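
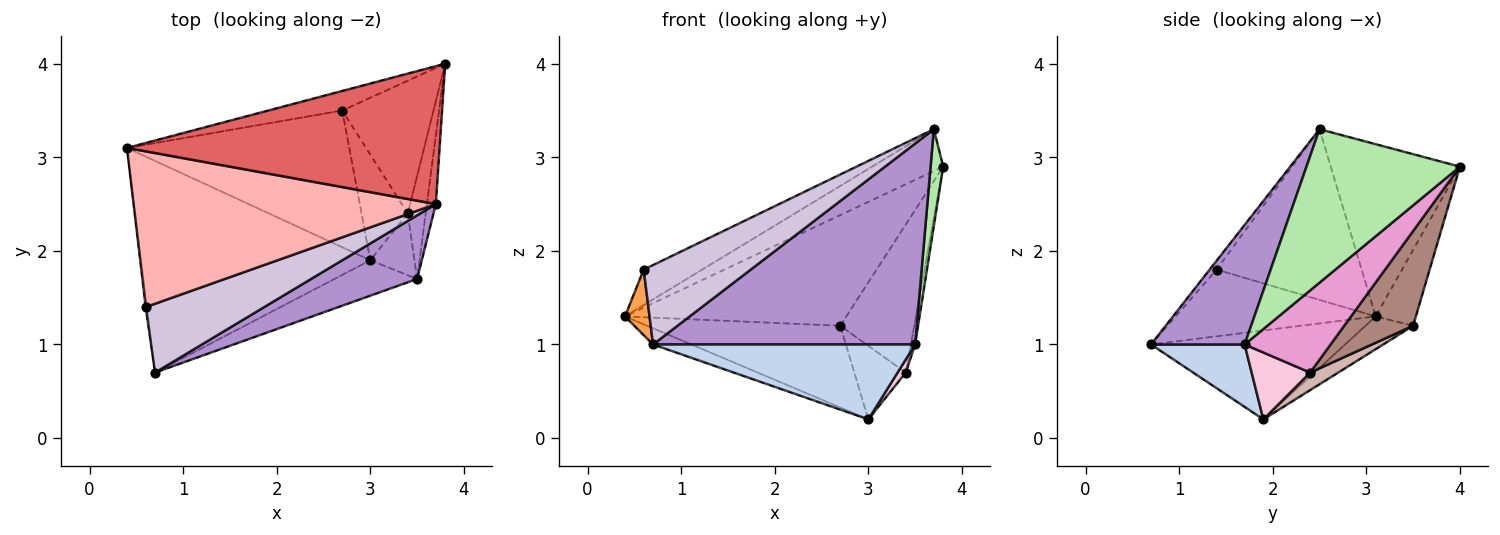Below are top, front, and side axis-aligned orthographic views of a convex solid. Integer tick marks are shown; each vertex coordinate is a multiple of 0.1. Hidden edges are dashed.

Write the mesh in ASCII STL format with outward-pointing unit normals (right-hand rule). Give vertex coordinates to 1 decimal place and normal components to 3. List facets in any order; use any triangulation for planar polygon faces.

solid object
 facet normal -0.361 0.071 -0.930
  outer loop
   vertex 3.0 1.9 0.2
   vertex 0.7 0.7 1.0
   vertex 0.4 3.1 1.3
  endloop
 endfacet
 facet normal 0.307 -0.860 -0.407
  outer loop
   vertex 3.5 1.7 1.0
   vertex 0.7 0.7 1.0
   vertex 3.0 1.9 0.2
  endloop
 endfacet
 facet normal -0.992 -0.122 -0.017
  outer loop
   vertex 0.6 1.4 1.8
   vertex 0.4 3.1 1.3
   vertex 0.7 0.7 1.0
  endloop
 endfacet
 facet normal -0.176 0.969 -0.171
  outer loop
   vertex 2.7 3.5 1.2
   vertex 0.4 3.1 1.3
   vertex 3.8 4.0 2.9
  endloop
 endfacet
 facet normal -0.126 0.509 -0.852
  outer loop
   vertex 2.7 3.5 1.2
   vertex 3.0 1.9 0.2
   vertex 0.4 3.1 1.3
  endloop
 endfacet
 facet normal 0.995 -0.082 -0.058
  outer loop
   vertex 3.7 2.5 3.3
   vertex 3.5 1.7 1.0
   vertex 3.8 4.0 2.9
  endloop
 endfacet
 facet normal -0.466 0.257 0.847
  outer loop
   vertex 3.7 2.5 3.3
   vertex 3.8 4.0 2.9
   vertex 0.4 3.1 1.3
  endloop
 endfacet
 facet normal -0.482 0.194 0.854
  outer loop
   vertex 3.7 2.5 3.3
   vertex 0.4 3.1 1.3
   vertex 0.6 1.4 1.8
  endloop
 endfacet
 facet normal 0.322 -0.902 0.286
  outer loop
   vertex 3.7 2.5 3.3
   vertex 0.7 0.7 1.0
   vertex 3.5 1.7 1.0
  endloop
 endfacet
 facet normal -0.049 -0.755 0.654
  outer loop
   vertex 3.7 2.5 3.3
   vertex 0.6 1.4 1.8
   vertex 0.7 0.7 1.0
  endloop
 endfacet
 facet normal 0.570 0.612 -0.549
  outer loop
   vertex 3.4 2.4 0.7
   vertex 2.7 3.5 1.2
   vertex 3.8 4.0 2.9
  endloop
 endfacet
 facet normal 0.298 0.545 -0.784
  outer loop
   vertex 3.4 2.4 0.7
   vertex 3.0 1.9 0.2
   vertex 2.7 3.5 1.2
  endloop
 endfacet
 facet normal 0.976 0.048 -0.213
  outer loop
   vertex 3.4 2.4 0.7
   vertex 3.8 4.0 2.9
   vertex 3.5 1.7 1.0
  endloop
 endfacet
 facet normal 0.829 -0.116 -0.547
  outer loop
   vertex 3.4 2.4 0.7
   vertex 3.5 1.7 1.0
   vertex 3.0 1.9 0.2
  endloop
 endfacet
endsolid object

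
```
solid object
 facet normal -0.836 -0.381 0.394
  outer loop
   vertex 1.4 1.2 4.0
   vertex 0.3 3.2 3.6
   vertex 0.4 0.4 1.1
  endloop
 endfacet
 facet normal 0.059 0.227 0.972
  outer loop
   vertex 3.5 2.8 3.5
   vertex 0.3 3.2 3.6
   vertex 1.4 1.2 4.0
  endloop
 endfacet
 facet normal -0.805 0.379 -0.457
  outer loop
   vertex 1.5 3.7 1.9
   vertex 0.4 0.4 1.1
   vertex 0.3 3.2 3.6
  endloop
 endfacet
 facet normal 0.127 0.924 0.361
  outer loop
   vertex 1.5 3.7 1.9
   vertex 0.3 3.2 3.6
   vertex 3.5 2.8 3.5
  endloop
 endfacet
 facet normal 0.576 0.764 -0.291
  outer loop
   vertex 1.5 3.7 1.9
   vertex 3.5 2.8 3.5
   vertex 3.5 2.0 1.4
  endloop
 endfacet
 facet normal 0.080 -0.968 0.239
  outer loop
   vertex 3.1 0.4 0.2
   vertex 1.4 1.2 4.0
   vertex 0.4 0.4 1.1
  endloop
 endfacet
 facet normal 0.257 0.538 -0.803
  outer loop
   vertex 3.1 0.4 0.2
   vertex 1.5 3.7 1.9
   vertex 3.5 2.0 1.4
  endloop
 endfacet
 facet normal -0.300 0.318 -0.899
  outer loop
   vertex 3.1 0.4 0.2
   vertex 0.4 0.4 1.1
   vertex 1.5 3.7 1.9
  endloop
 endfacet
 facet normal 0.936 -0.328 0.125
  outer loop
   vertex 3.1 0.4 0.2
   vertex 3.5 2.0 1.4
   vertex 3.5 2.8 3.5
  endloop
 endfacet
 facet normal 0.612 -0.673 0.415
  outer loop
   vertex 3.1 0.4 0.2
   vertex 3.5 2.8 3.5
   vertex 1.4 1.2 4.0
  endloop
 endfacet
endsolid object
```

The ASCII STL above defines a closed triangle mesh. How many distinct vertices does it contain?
7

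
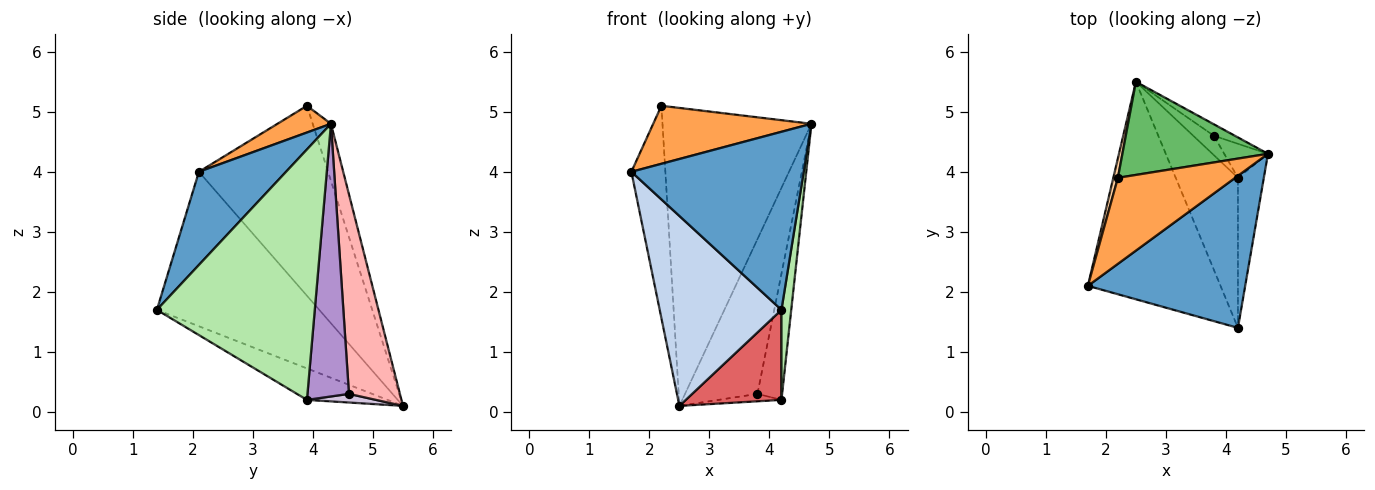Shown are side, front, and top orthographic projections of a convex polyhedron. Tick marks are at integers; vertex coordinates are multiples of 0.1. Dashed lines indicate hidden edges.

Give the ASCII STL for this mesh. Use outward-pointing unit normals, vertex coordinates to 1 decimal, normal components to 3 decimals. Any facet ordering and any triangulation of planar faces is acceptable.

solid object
 facet normal 0.359 -0.710 0.606
  outer loop
   vertex 4.2 1.4 1.7
   vertex 4.7 4.3 4.8
   vertex 1.7 2.1 4.0
  endloop
 endfacet
 facet normal -0.659 -0.494 -0.566
  outer loop
   vertex 4.2 1.4 1.7
   vertex 1.7 2.1 4.0
   vertex 2.5 5.5 0.1
  endloop
 endfacet
 facet normal 0.186 -0.549 0.815
  outer loop
   vertex 2.2 3.9 5.1
   vertex 1.7 2.1 4.0
   vertex 4.7 4.3 4.8
  endloop
 endfacet
 facet normal -0.967 0.254 0.023
  outer loop
   vertex 2.2 3.9 5.1
   vertex 2.5 5.5 0.1
   vertex 1.7 2.1 4.0
  endloop
 endfacet
 facet normal -0.116 0.948 0.296
  outer loop
   vertex 2.2 3.9 5.1
   vertex 4.7 4.3 4.8
   vertex 2.5 5.5 0.1
  endloop
 endfacet
 facet normal 0.993 -0.062 -0.103
  outer loop
   vertex 4.2 3.9 0.2
   vertex 4.7 4.3 4.8
   vertex 4.2 1.4 1.7
  endloop
 endfacet
 facet normal -0.398 -0.472 -0.787
  outer loop
   vertex 4.2 3.9 0.2
   vertex 4.2 1.4 1.7
   vertex 2.5 5.5 0.1
  endloop
 endfacet
 facet normal 0.574 0.816 -0.060
  outer loop
   vertex 3.8 4.6 0.3
   vertex 2.5 5.5 0.1
   vertex 4.7 4.3 4.8
  endloop
 endfacet
 facet normal 0.852 0.506 -0.137
  outer loop
   vertex 3.8 4.6 0.3
   vertex 4.7 4.3 4.8
   vertex 4.2 3.9 0.2
  endloop
 endfacet
 facet normal 0.364 0.332 -0.870
  outer loop
   vertex 3.8 4.6 0.3
   vertex 4.2 3.9 0.2
   vertex 2.5 5.5 0.1
  endloop
 endfacet
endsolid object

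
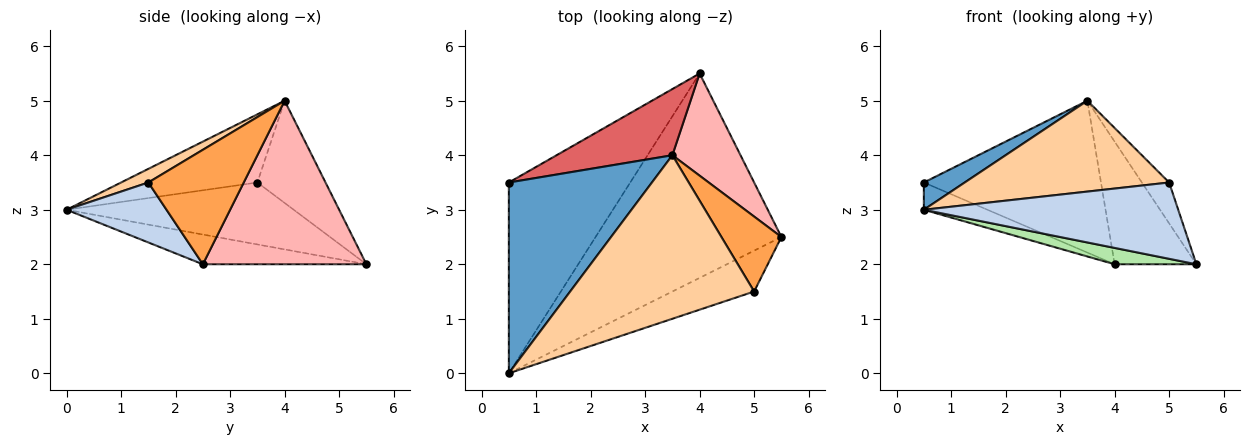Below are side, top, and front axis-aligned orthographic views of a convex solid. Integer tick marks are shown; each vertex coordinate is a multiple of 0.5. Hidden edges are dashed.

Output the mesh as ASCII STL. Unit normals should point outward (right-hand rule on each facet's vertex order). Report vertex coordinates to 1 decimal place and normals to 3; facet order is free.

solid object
 facet normal -0.426 -0.128 0.895
  outer loop
   vertex 3.5 4.0 5.0
   vertex 0.5 3.5 3.5
   vertex 0.5 0.0 3.0
  endloop
 endfacet
 facet normal 0.327 -0.833 -0.446
  outer loop
   vertex 5.0 1.5 3.5
   vertex 0.5 0.0 3.0
   vertex 5.5 2.5 2.0
  endloop
 endfacet
 facet normal 0.859 0.245 0.450
  outer loop
   vertex 5.0 1.5 3.5
   vertex 5.5 2.5 2.0
   vertex 3.5 4.0 5.0
  endloop
 endfacet
 facet normal 0.065 -0.485 0.872
  outer loop
   vertex 5.0 1.5 3.5
   vertex 3.5 4.0 5.0
   vertex 0.5 0.0 3.0
  endloop
 endfacet
 facet normal -0.451 0.126 -0.884
  outer loop
   vertex 4.0 5.5 2.0
   vertex 0.5 0.0 3.0
   vertex 0.5 3.5 3.5
  endloop
 endfacet
 facet normal -0.157 -0.079 -0.984
  outer loop
   vertex 4.0 5.5 2.0
   vertex 5.5 2.5 2.0
   vertex 0.5 0.0 3.0
  endloop
 endfacet
 facet normal -0.333 0.865 0.377
  outer loop
   vertex 4.0 5.5 2.0
   vertex 0.5 3.5 3.5
   vertex 3.5 4.0 5.0
  endloop
 endfacet
 facet normal 0.838 0.419 0.349
  outer loop
   vertex 4.0 5.5 2.0
   vertex 3.5 4.0 5.0
   vertex 5.5 2.5 2.0
  endloop
 endfacet
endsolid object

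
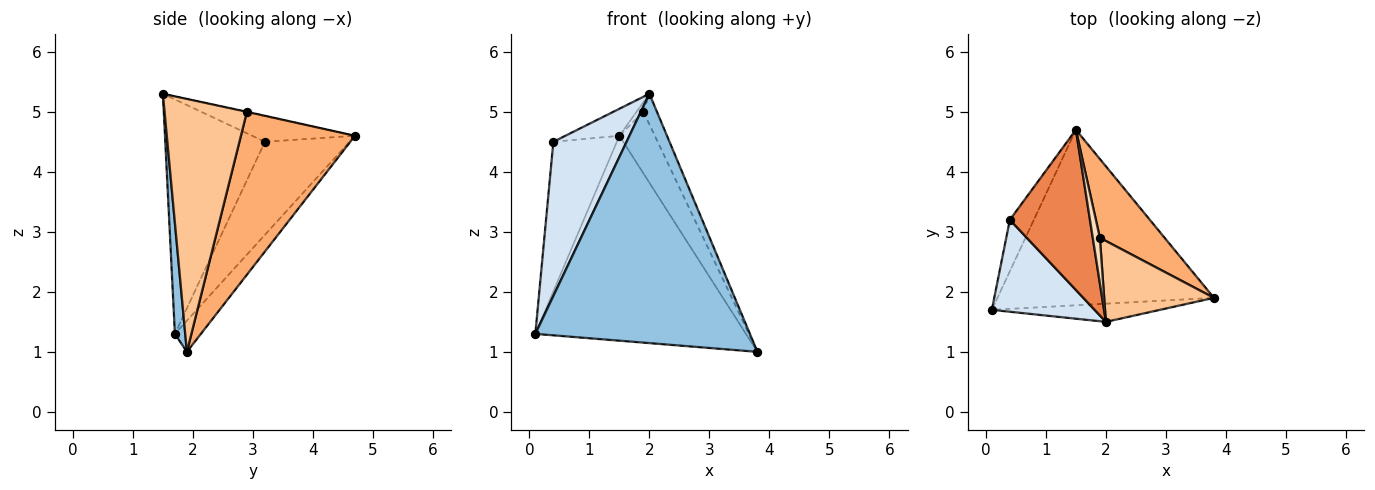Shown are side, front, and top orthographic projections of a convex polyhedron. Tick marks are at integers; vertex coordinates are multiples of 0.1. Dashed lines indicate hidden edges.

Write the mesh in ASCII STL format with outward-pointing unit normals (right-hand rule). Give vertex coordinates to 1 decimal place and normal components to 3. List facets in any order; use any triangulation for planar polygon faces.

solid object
 facet normal -0.093 0.756 -0.648
  outer loop
   vertex 1.5 4.7 4.6
   vertex 3.8 1.9 1.0
   vertex 0.1 1.7 1.3
  endloop
 endfacet
 facet normal 0.048 -0.996 -0.073
  outer loop
   vertex 2.0 1.5 5.3
   vertex 0.1 1.7 1.3
   vertex 3.8 1.9 1.0
  endloop
 endfacet
 facet normal -0.783 0.588 -0.202
  outer loop
   vertex 0.4 3.2 4.5
   vertex 1.5 4.7 4.6
   vertex 0.1 1.7 1.3
  endloop
 endfacet
 facet normal -0.760 -0.558 0.333
  outer loop
   vertex 0.4 3.2 4.5
   vertex 0.1 1.7 1.3
   vertex 2.0 1.5 5.3
  endloop
 endfacet
 facet normal -0.302 0.159 0.940
  outer loop
   vertex 0.4 3.2 4.5
   vertex 2.0 1.5 5.3
   vertex 1.5 4.7 4.6
  endloop
 endfacet
 facet normal 0.893 0.277 0.355
  outer loop
   vertex 1.9 2.9 5.0
   vertex 3.8 1.9 1.0
   vertex 1.5 4.7 4.6
  endloop
 endfacet
 facet normal 0.907 0.149 0.394
  outer loop
   vertex 1.9 2.9 5.0
   vertex 2.0 1.5 5.3
   vertex 3.8 1.9 1.0
  endloop
 endfacet
 facet normal -0.051 0.206 0.977
  outer loop
   vertex 1.9 2.9 5.0
   vertex 1.5 4.7 4.6
   vertex 2.0 1.5 5.3
  endloop
 endfacet
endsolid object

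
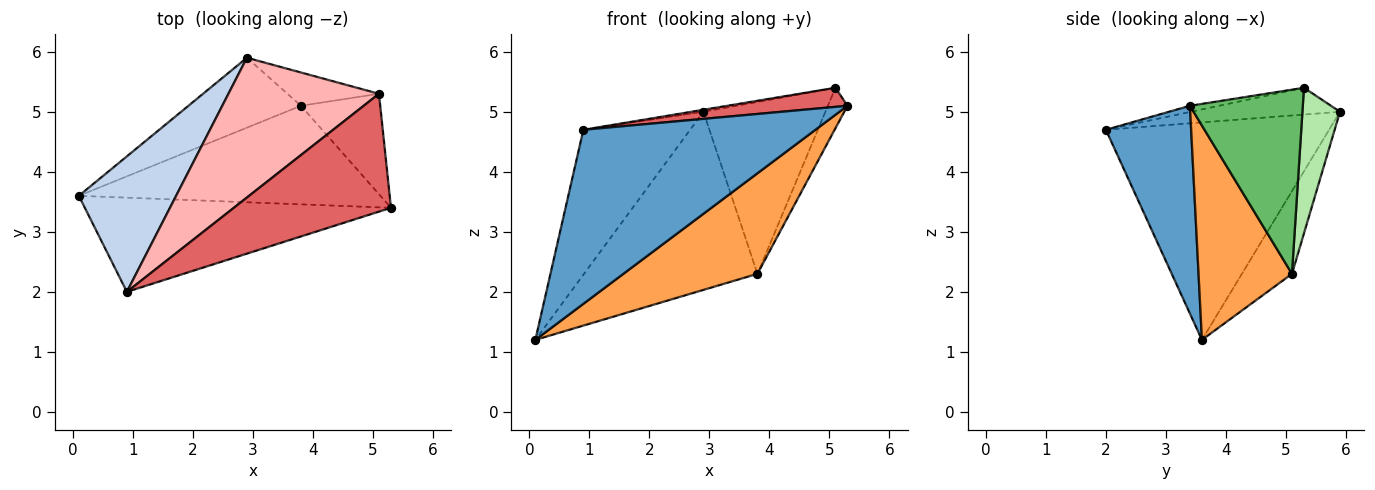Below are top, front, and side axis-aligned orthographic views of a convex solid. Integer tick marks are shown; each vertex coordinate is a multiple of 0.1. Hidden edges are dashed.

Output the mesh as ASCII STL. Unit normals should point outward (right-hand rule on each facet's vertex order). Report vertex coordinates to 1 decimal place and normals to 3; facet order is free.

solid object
 facet normal 0.307 -0.837 -0.453
  outer loop
   vertex 0.9 2.0 4.7
   vertex 0.1 3.6 1.2
   vertex 5.3 3.4 5.1
  endloop
 endfacet
 facet normal -0.837 0.400 0.374
  outer loop
   vertex 0.9 2.0 4.7
   vertex 2.9 5.9 5.0
   vertex 0.1 3.6 1.2
  endloop
 endfacet
 facet normal 0.446 -0.639 -0.627
  outer loop
   vertex 3.8 5.1 2.3
   vertex 5.3 3.4 5.1
   vertex 0.1 3.6 1.2
  endloop
 endfacet
 facet normal -0.260 0.899 -0.353
  outer loop
   vertex 3.8 5.1 2.3
   vertex 0.1 3.6 1.2
   vertex 2.9 5.9 5.0
  endloop
 endfacet
 facet normal 0.907 0.157 -0.391
  outer loop
   vertex 5.1 5.3 5.4
   vertex 5.3 3.4 5.1
   vertex 3.8 5.1 2.3
  endloop
 endfacet
 facet normal 0.289 0.940 -0.182
  outer loop
   vertex 5.1 5.3 5.4
   vertex 3.8 5.1 2.3
   vertex 2.9 5.9 5.0
  endloop
 endfacet
 facet normal -0.039 -0.160 0.986
  outer loop
   vertex 5.1 5.3 5.4
   vertex 0.9 2.0 4.7
   vertex 5.3 3.4 5.1
  endloop
 endfacet
 facet normal -0.175 0.014 0.984
  outer loop
   vertex 5.1 5.3 5.4
   vertex 2.9 5.9 5.0
   vertex 0.9 2.0 4.7
  endloop
 endfacet
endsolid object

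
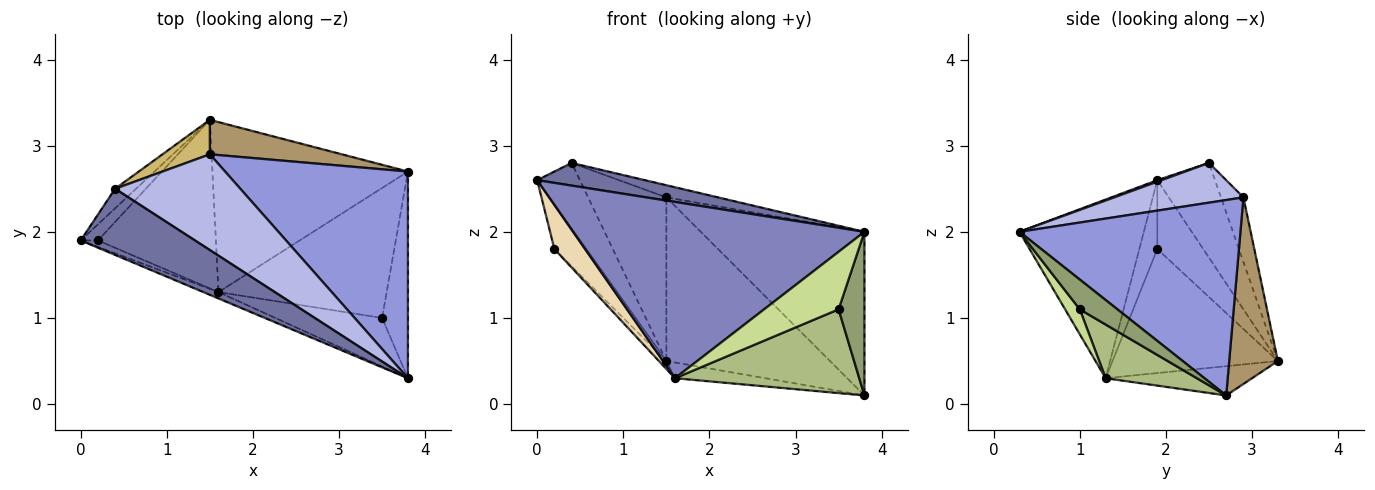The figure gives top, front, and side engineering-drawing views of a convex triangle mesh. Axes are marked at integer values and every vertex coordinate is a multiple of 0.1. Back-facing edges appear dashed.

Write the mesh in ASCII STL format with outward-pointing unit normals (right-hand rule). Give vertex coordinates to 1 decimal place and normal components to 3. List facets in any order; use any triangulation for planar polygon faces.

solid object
 facet normal 0.013 -0.324 0.946
  outer loop
   vertex 0.4 2.5 2.8
   vertex 0.0 1.9 2.6
   vertex 3.8 0.3 2.0
  endloop
 endfacet
 facet normal -0.392 -0.919 -0.033
  outer loop
   vertex 1.6 1.3 0.3
   vertex 3.8 0.3 2.0
   vertex 0.0 1.9 2.6
  endloop
 endfacet
 facet normal 0.642 0.476 0.601
  outer loop
   vertex 1.5 2.9 2.4
   vertex 3.8 0.3 2.0
   vertex 3.8 2.7 0.1
  endloop
 endfacet
 facet normal 0.300 0.120 0.946
  outer loop
   vertex 1.5 2.9 2.4
   vertex 0.4 2.5 2.8
   vertex 3.8 0.3 2.0
  endloop
 endfacet
 facet normal 0.671 -0.460 -0.582
  outer loop
   vertex 3.5 1.0 1.1
   vertex 3.8 2.7 0.1
   vertex 3.8 0.3 2.0
  endloop
 endfacet
 facet normal 0.259 -0.523 -0.812
  outer loop
   vertex 3.5 1.0 1.1
   vertex 1.6 1.3 0.3
   vertex 3.8 2.7 0.1
  endloop
 endfacet
 facet normal 0.149 -0.756 -0.638
  outer loop
   vertex 3.5 1.0 1.1
   vertex 3.8 0.3 2.0
   vertex 1.6 1.3 0.3
  endloop
 endfacet
 facet normal -0.148 0.091 -0.985
  outer loop
   vertex 1.5 3.3 0.5
   vertex 3.8 2.7 0.1
   vertex 1.6 1.3 0.3
  endloop
 endfacet
 facet normal 0.280 0.940 0.198
  outer loop
   vertex 1.5 3.3 0.5
   vertex 1.5 2.9 2.4
   vertex 3.8 2.7 0.1
  endloop
 endfacet
 facet normal -0.270 0.942 0.198
  outer loop
   vertex 1.5 3.3 0.5
   vertex 0.4 2.5 2.8
   vertex 1.5 2.9 2.4
  endloop
 endfacet
 facet normal -0.791 0.586 -0.175
  outer loop
   vertex 1.5 3.3 0.5
   vertex 0.0 1.9 2.6
   vertex 0.4 2.5 2.8
  endloop
 endfacet
 facet normal -0.501 -0.856 -0.125
  outer loop
   vertex 0.2 1.9 1.8
   vertex 1.6 1.3 0.3
   vertex 0.0 1.9 2.6
  endloop
 endfacet
 facet normal -0.804 0.560 -0.201
  outer loop
   vertex 0.2 1.9 1.8
   vertex 0.0 1.9 2.6
   vertex 1.5 3.3 0.5
  endloop
 endfacet
 facet normal -0.724 0.033 -0.689
  outer loop
   vertex 0.2 1.9 1.8
   vertex 1.5 3.3 0.5
   vertex 1.6 1.3 0.3
  endloop
 endfacet
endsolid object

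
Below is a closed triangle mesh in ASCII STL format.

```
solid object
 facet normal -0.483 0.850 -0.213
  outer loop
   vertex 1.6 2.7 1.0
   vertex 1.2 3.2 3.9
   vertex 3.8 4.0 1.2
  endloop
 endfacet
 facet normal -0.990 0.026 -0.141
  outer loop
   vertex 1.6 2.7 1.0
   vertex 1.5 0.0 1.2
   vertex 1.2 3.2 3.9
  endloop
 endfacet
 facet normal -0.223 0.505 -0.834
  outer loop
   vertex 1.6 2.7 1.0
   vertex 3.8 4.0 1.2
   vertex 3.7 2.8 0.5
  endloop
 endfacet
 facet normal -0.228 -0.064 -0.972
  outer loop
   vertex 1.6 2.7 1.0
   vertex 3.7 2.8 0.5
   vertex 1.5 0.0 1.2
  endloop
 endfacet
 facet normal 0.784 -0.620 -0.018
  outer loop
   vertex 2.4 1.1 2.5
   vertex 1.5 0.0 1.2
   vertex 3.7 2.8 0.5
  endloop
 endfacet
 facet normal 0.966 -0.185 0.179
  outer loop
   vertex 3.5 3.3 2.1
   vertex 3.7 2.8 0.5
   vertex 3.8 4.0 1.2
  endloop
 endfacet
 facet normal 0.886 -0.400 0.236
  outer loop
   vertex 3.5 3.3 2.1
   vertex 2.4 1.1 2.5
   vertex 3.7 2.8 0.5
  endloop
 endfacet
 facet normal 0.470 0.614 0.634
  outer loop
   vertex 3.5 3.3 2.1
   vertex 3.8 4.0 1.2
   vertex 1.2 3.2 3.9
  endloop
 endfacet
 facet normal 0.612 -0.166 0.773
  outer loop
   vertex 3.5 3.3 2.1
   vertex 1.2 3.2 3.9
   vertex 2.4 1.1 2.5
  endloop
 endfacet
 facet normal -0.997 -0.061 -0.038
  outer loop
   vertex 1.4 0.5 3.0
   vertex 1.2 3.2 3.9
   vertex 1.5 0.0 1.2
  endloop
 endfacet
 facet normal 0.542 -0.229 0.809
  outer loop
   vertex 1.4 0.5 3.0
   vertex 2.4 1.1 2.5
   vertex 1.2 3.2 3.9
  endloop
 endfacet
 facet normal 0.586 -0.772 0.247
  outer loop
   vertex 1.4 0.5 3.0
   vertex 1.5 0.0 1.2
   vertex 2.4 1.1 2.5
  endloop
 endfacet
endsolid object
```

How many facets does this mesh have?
12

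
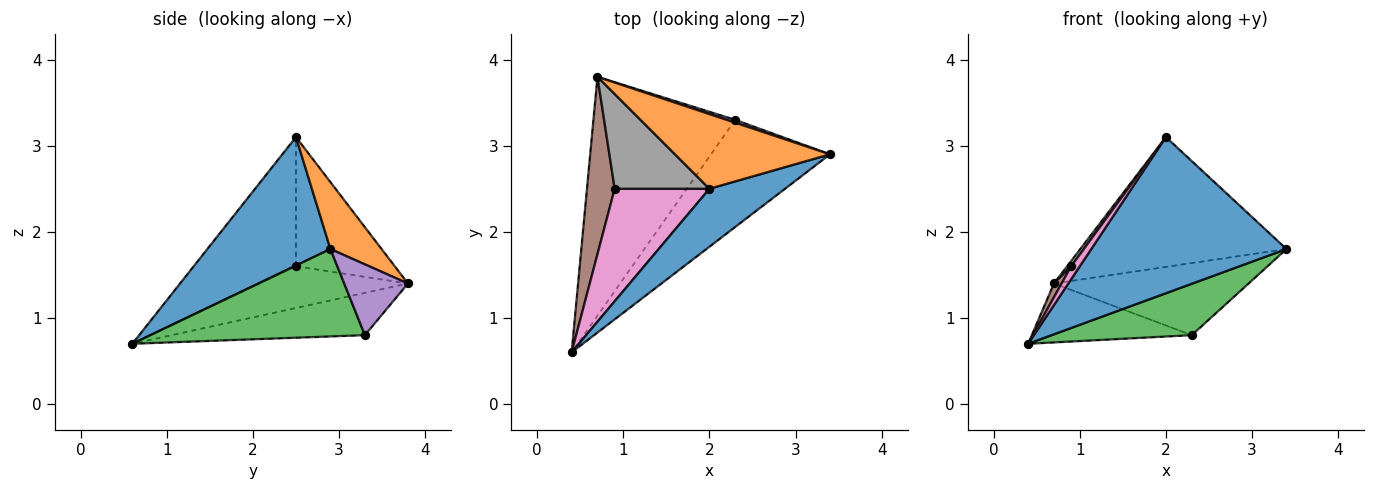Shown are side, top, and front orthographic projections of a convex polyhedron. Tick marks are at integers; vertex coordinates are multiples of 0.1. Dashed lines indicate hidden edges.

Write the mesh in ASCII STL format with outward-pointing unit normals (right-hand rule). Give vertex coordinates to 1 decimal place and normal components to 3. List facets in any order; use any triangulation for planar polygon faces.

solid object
 facet normal 0.509 -0.807 0.300
  outer loop
   vertex 2.0 2.5 3.1
   vertex 0.4 0.6 0.7
   vertex 3.4 2.9 1.8
  endloop
 endfacet
 facet normal 0.210 0.848 0.487
  outer loop
   vertex 2.0 2.5 3.1
   vertex 3.4 2.9 1.8
   vertex 0.7 3.8 1.4
  endloop
 endfacet
 facet normal 0.552 -0.361 -0.752
  outer loop
   vertex 2.3 3.3 0.8
   vertex 3.4 2.9 1.8
   vertex 0.4 0.6 0.7
  endloop
 endfacet
 facet normal -0.278 0.230 -0.933
  outer loop
   vertex 2.3 3.3 0.8
   vertex 0.4 0.6 0.7
   vertex 0.7 3.8 1.4
  endloop
 endfacet
 facet normal 0.311 0.950 0.038
  outer loop
   vertex 2.3 3.3 0.8
   vertex 0.7 3.8 1.4
   vertex 3.4 2.9 1.8
  endloop
 endfacet
 facet normal -0.832 -0.043 0.553
  outer loop
   vertex 0.9 2.5 1.6
   vertex 0.7 3.8 1.4
   vertex 0.4 0.6 0.7
  endloop
 endfacet
 facet normal -0.805 -0.068 0.590
  outer loop
   vertex 0.9 2.5 1.6
   vertex 0.4 0.6 0.7
   vertex 2.0 2.5 3.1
  endloop
 endfacet
 facet normal -0.806 -0.033 0.591
  outer loop
   vertex 0.9 2.5 1.6
   vertex 2.0 2.5 3.1
   vertex 0.7 3.8 1.4
  endloop
 endfacet
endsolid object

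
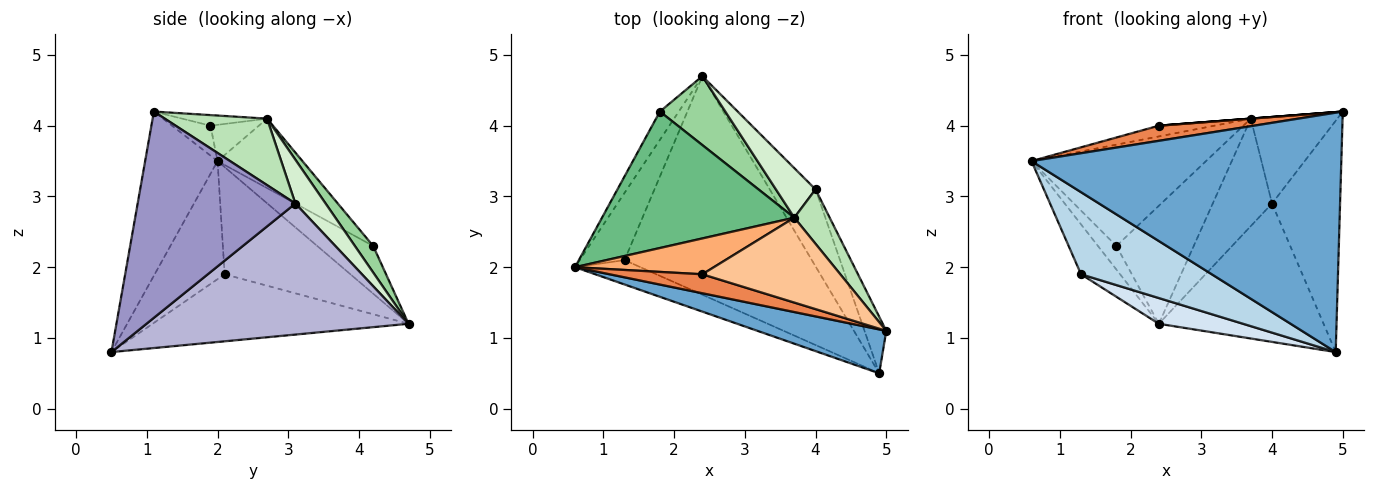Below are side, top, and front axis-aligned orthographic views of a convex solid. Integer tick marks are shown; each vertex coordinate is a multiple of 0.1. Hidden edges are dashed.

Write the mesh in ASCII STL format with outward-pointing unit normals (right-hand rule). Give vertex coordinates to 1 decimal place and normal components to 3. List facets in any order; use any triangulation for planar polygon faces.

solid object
 facet normal -0.224 -0.959 0.176
  outer loop
   vertex 4.9 0.5 0.8
   vertex 5.0 1.1 4.2
   vertex 0.6 2.0 3.5
  endloop
 endfacet
 facet normal -0.887 0.275 -0.371
  outer loop
   vertex 1.3 2.1 1.9
   vertex 0.6 2.0 3.5
   vertex 2.4 4.7 1.2
  endloop
 endfacet
 facet normal -0.456 -0.853 -0.253
  outer loop
   vertex 1.3 2.1 1.9
   vertex 4.9 0.5 0.8
   vertex 0.6 2.0 3.5
  endloop
 endfacet
 facet normal -0.335 -0.110 -0.936
  outer loop
   vertex 1.3 2.1 1.9
   vertex 2.4 4.7 1.2
   vertex 4.9 0.5 0.8
  endloop
 endfacet
 facet normal -0.244 -0.604 0.758
  outer loop
   vertex 2.4 1.9 4.0
   vertex 0.6 2.0 3.5
   vertex 5.0 1.1 4.2
  endloop
 endfacet
 facet normal -0.243 0.278 0.929
  outer loop
   vertex 2.4 1.9 4.0
   vertex 3.7 2.7 4.1
   vertex 0.6 2.0 3.5
  endloop
 endfacet
 facet normal -0.077 0.000 0.997
  outer loop
   vertex 2.4 1.9 4.0
   vertex 5.0 1.1 4.2
   vertex 3.7 2.7 4.1
  endloop
 endfacet
 facet normal -0.889 0.293 -0.352
  outer loop
   vertex 1.8 4.2 2.3
   vertex 2.4 4.7 1.2
   vertex 0.6 2.0 3.5
  endloop
 endfacet
 facet normal -0.279 0.573 0.771
  outer loop
   vertex 1.8 4.2 2.3
   vertex 0.6 2.0 3.5
   vertex 3.7 2.7 4.1
  endloop
 endfacet
 facet normal 0.200 0.846 0.494
  outer loop
   vertex 1.8 4.2 2.3
   vertex 3.7 2.7 4.1
   vertex 2.4 4.7 1.2
  endloop
 endfacet
 facet normal 0.707 0.598 0.376
  outer loop
   vertex 4.0 3.1 2.9
   vertex 3.7 2.7 4.1
   vertex 5.0 1.1 4.2
  endloop
 endfacet
 facet normal 0.420 0.824 0.380
  outer loop
   vertex 4.0 3.1 2.9
   vertex 2.4 4.7 1.2
   vertex 3.7 2.7 4.1
  endloop
 endfacet
 facet normal 0.914 0.394 -0.096
  outer loop
   vertex 4.0 3.1 2.9
   vertex 5.0 1.1 4.2
   vertex 4.9 0.5 0.8
  endloop
 endfacet
 facet normal 0.812 0.510 -0.284
  outer loop
   vertex 4.0 3.1 2.9
   vertex 4.9 0.5 0.8
   vertex 2.4 4.7 1.2
  endloop
 endfacet
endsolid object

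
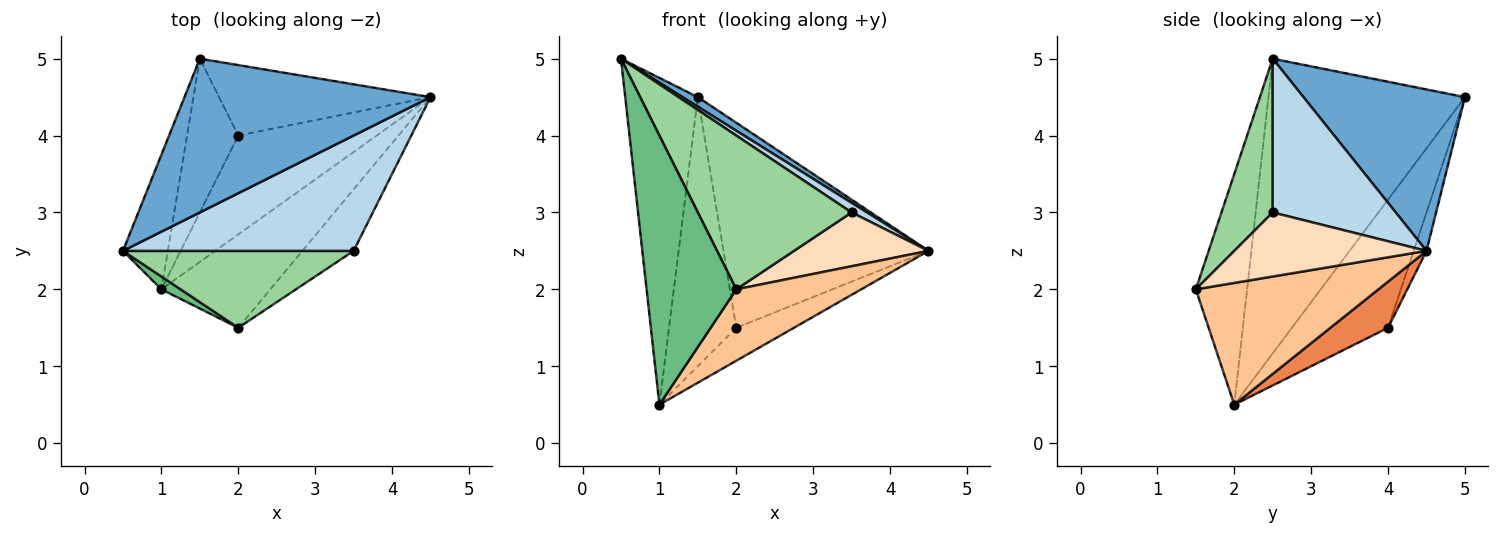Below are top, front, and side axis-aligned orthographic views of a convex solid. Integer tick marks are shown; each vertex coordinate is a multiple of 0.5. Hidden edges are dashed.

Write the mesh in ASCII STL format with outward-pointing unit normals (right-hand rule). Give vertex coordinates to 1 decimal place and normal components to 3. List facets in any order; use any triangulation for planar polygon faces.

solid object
 facet normal 0.548 -0.052 0.835
  outer loop
   vertex 1.5 5.0 4.5
   vertex 0.5 2.5 5.0
   vertex 4.5 4.5 2.5
  endloop
 endfacet
 facet normal -0.929 0.343 -0.141
  outer loop
   vertex 1.0 2.0 0.5
   vertex 0.5 2.5 5.0
   vertex 1.5 5.0 4.5
  endloop
 endfacet
 facet normal 0.553 -0.069 0.830
  outer loop
   vertex 3.5 2.5 3.0
   vertex 4.5 4.5 2.5
   vertex 0.5 2.5 5.0
  endloop
 endfacet
 facet normal -0.059 0.944 -0.325
  outer loop
   vertex 2.0 4.0 1.5
   vertex 1.5 5.0 4.5
   vertex 4.5 4.5 2.5
  endloop
 endfacet
 facet normal 0.302 0.302 -0.905
  outer loop
   vertex 2.0 4.0 1.5
   vertex 4.5 4.5 2.5
   vertex 1.0 2.0 0.5
  endloop
 endfacet
 facet normal -0.778 0.545 -0.311
  outer loop
   vertex 2.0 4.0 1.5
   vertex 1.0 2.0 0.5
   vertex 1.5 5.0 4.5
  endloop
 endfacet
 facet normal 0.664 -0.454 -0.594
  outer loop
   vertex 2.0 1.5 2.0
   vertex 1.0 2.0 0.5
   vertex 4.5 4.5 2.5
  endloop
 endfacet
 facet normal 0.685 -0.480 -0.548
  outer loop
   vertex 2.0 1.5 2.0
   vertex 4.5 4.5 2.5
   vertex 3.5 2.5 3.0
  endloop
 endfacet
 facet normal -0.496 -0.868 0.041
  outer loop
   vertex 2.0 1.5 2.0
   vertex 0.5 2.5 5.0
   vertex 1.0 2.0 0.5
  endloop
 endfacet
 facet normal 0.286 -0.857 0.429
  outer loop
   vertex 2.0 1.5 2.0
   vertex 3.5 2.5 3.0
   vertex 0.5 2.5 5.0
  endloop
 endfacet
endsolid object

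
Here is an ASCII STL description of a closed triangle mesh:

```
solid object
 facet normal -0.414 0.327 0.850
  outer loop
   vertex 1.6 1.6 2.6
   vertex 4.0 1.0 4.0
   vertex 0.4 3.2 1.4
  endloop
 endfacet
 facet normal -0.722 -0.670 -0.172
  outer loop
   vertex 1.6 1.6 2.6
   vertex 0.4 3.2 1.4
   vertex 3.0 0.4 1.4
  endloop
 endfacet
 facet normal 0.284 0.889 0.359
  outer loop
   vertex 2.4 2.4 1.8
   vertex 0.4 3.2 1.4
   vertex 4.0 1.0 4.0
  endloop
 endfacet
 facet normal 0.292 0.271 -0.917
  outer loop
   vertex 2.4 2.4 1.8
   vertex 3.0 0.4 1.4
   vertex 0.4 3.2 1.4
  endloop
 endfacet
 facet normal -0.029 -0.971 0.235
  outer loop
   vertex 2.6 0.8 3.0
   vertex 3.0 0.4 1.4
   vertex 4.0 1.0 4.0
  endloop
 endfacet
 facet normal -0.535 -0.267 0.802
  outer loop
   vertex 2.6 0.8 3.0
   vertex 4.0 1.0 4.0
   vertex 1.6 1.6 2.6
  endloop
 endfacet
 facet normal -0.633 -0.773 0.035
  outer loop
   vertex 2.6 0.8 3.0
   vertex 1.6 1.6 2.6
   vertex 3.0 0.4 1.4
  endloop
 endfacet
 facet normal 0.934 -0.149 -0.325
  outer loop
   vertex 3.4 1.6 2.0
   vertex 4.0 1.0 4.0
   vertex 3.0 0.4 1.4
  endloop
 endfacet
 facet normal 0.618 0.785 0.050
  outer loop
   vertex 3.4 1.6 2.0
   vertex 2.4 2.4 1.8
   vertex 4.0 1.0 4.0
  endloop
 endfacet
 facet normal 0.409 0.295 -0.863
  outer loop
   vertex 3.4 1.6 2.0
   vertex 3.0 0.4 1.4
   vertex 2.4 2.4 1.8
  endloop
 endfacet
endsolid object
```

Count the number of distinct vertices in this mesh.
7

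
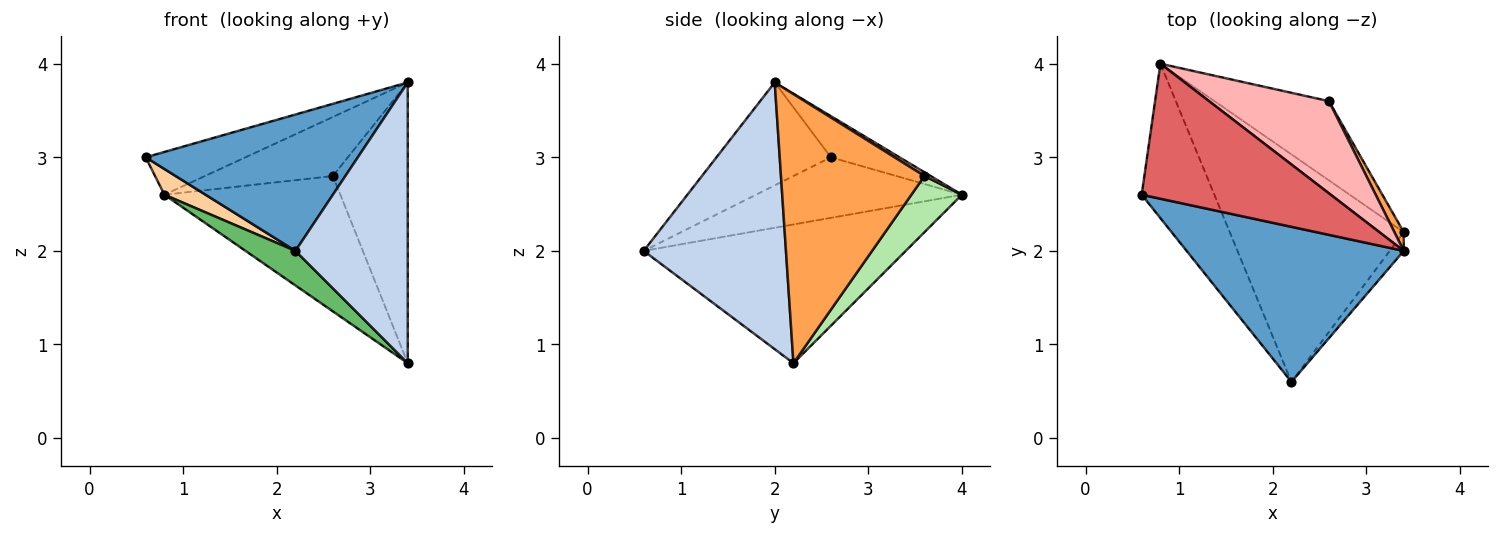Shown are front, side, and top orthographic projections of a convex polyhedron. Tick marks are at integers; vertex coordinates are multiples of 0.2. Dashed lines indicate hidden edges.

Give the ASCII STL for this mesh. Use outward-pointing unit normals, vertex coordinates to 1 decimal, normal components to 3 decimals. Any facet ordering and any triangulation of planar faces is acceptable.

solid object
 facet normal -0.335 -0.622 0.707
  outer loop
   vertex 3.4 2.0 3.8
   vertex 0.6 2.6 3.0
   vertex 2.2 0.6 2.0
  endloop
 endfacet
 facet normal 0.784 -0.619 -0.041
  outer loop
   vertex 3.4 2.0 3.8
   vertex 2.2 0.6 2.0
   vertex 3.4 2.2 0.8
  endloop
 endfacet
 facet normal 0.886 0.462 0.031
  outer loop
   vertex 2.6 3.6 2.8
   vertex 3.4 2.0 3.8
   vertex 3.4 2.2 0.8
  endloop
 endfacet
 facet normal -0.635 -0.127 -0.762
  outer loop
   vertex 0.8 4.0 2.6
   vertex 2.2 0.6 2.0
   vertex 0.6 2.6 3.0
  endloop
 endfacet
 facet normal -0.619 -0.118 -0.776
  outer loop
   vertex 0.8 4.0 2.6
   vertex 3.4 2.2 0.8
   vertex 2.2 0.6 2.0
  endloop
 endfacet
 facet normal 0.241 0.838 -0.490
  outer loop
   vertex 0.8 4.0 2.6
   vertex 2.6 3.6 2.8
   vertex 3.4 2.2 0.8
  endloop
 endfacet
 facet normal -0.203 0.296 0.933
  outer loop
   vertex 0.8 4.0 2.6
   vertex 0.6 2.6 3.0
   vertex 3.4 2.0 3.8
  endloop
 endfacet
 facet normal 0.026 0.539 0.842
  outer loop
   vertex 0.8 4.0 2.6
   vertex 3.4 2.0 3.8
   vertex 2.6 3.6 2.8
  endloop
 endfacet
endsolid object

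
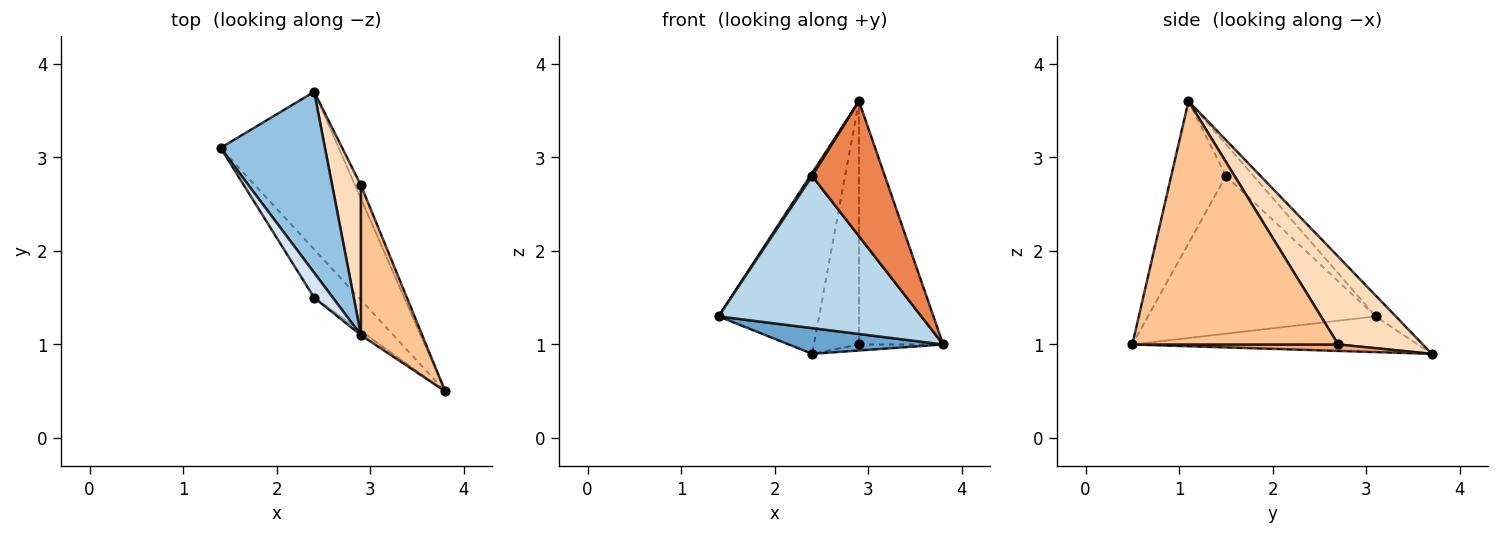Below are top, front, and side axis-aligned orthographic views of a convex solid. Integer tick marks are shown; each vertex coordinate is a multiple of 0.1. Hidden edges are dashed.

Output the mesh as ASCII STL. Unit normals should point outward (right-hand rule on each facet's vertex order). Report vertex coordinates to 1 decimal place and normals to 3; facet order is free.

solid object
 facet normal -0.286 -0.155 -0.946
  outer loop
   vertex 2.4 3.7 0.9
   vertex 3.8 0.5 1.0
   vertex 1.4 3.1 1.3
  endloop
 endfacet
 facet normal -0.140 0.700 0.700
  outer loop
   vertex 2.9 1.1 3.6
   vertex 2.4 3.7 0.9
   vertex 1.4 3.1 1.3
  endloop
 endfacet
 facet normal -0.731 -0.651 -0.207
  outer loop
   vertex 2.4 1.5 2.8
   vertex 1.4 3.1 1.3
   vertex 3.8 0.5 1.0
  endloop
 endfacet
 facet normal -0.860 -0.063 0.506
  outer loop
   vertex 2.4 1.5 2.8
   vertex 2.9 1.1 3.6
   vertex 1.4 3.1 1.3
  endloop
 endfacet
 facet normal -0.601 -0.799 -0.024
  outer loop
   vertex 2.4 1.5 2.8
   vertex 3.8 0.5 1.0
   vertex 2.9 1.1 3.6
  endloop
 endfacet
 facet normal 0.708 0.290 -0.644
  outer loop
   vertex 2.9 2.7 1.0
   vertex 3.8 0.5 1.0
   vertex 2.4 3.7 0.9
  endloop
 endfacet
 facet normal 0.901 0.369 0.227
  outer loop
   vertex 2.9 2.7 1.0
   vertex 2.9 1.1 3.6
   vertex 3.8 0.5 1.0
  endloop
 endfacet
 facet normal 0.848 0.452 0.278
  outer loop
   vertex 2.9 2.7 1.0
   vertex 2.4 3.7 0.9
   vertex 2.9 1.1 3.6
  endloop
 endfacet
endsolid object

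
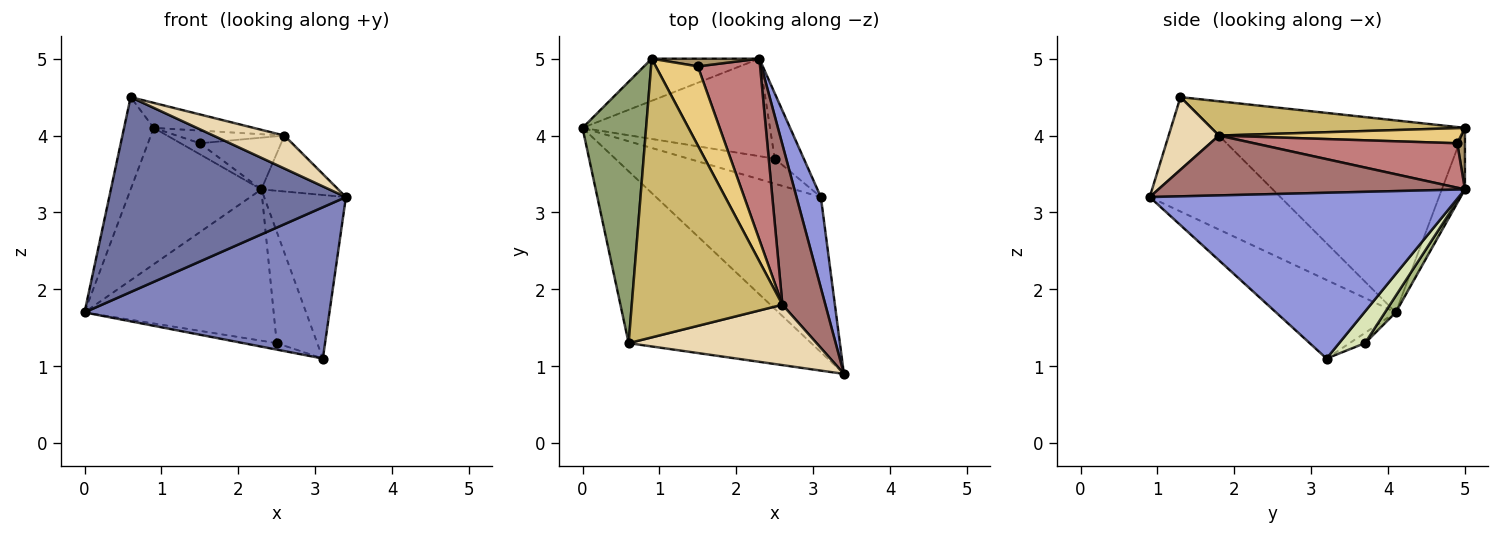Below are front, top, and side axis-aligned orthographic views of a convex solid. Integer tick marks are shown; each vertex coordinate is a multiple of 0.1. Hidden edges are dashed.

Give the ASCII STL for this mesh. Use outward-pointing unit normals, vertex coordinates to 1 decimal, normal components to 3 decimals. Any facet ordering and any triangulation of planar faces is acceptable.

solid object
 facet normal -0.383 -0.693 -0.611
  outer loop
   vertex 0.6 1.3 4.5
   vertex 0.0 4.1 1.7
   vertex 3.4 0.9 3.2
  endloop
 endfacet
 facet normal -0.323 -0.661 -0.678
  outer loop
   vertex 3.1 3.2 1.1
   vertex 3.4 0.9 3.2
   vertex 0.0 4.1 1.7
  endloop
 endfacet
 facet normal 0.957 0.253 0.141
  outer loop
   vertex 3.1 3.2 1.1
   vertex 2.3 5.0 3.3
   vertex 3.4 0.9 3.2
  endloop
 endfacet
 facet normal -0.166 0.942 -0.291
  outer loop
   vertex 0.9 5.0 4.1
   vertex 2.3 5.0 3.3
   vertex 0.0 4.1 1.7
  endloop
 endfacet
 facet normal -0.944 0.110 0.312
  outer loop
   vertex 0.9 5.0 4.1
   vertex 0.0 4.1 1.7
   vertex 0.6 1.3 4.5
  endloop
 endfacet
 facet normal 0.048 0.840 -0.541
  outer loop
   vertex 2.5 3.7 1.3
   vertex 0.0 4.1 1.7
   vertex 2.3 5.0 3.3
  endloop
 endfacet
 facet normal -0.114 0.248 -0.962
  outer loop
   vertex 2.5 3.7 1.3
   vertex 3.1 3.2 1.1
   vertex 0.0 4.1 1.7
  endloop
 endfacet
 facet normal 0.482 0.756 -0.443
  outer loop
   vertex 2.5 3.7 1.3
   vertex 2.3 5.0 3.3
   vertex 3.1 3.2 1.1
  endloop
 endfacet
 facet normal 0.311 0.778 0.545
  outer loop
   vertex 1.5 4.9 3.9
   vertex 2.3 5.0 3.3
   vertex 0.9 5.0 4.1
  endloop
 endfacet
 facet normal 0.221 0.087 0.971
  outer loop
   vertex 2.6 1.8 4.0
   vertex 0.9 5.0 4.1
   vertex 0.6 1.3 4.5
  endloop
 endfacet
 facet normal 0.335 0.149 0.930
  outer loop
   vertex 2.6 1.8 4.0
   vertex 1.5 4.9 3.9
   vertex 0.9 5.0 4.1
  endloop
 endfacet
 facet normal 0.321 -0.453 0.831
  outer loop
   vertex 2.6 1.8 4.0
   vertex 0.6 1.3 4.5
   vertex 3.4 0.9 3.2
  endloop
 endfacet
 facet normal 0.796 0.200 0.571
  outer loop
   vertex 2.6 1.8 4.0
   vertex 3.4 0.9 3.2
   vertex 2.3 5.0 3.3
  endloop
 endfacet
 facet normal 0.566 0.226 0.793
  outer loop
   vertex 2.6 1.8 4.0
   vertex 2.3 5.0 3.3
   vertex 1.5 4.9 3.9
  endloop
 endfacet
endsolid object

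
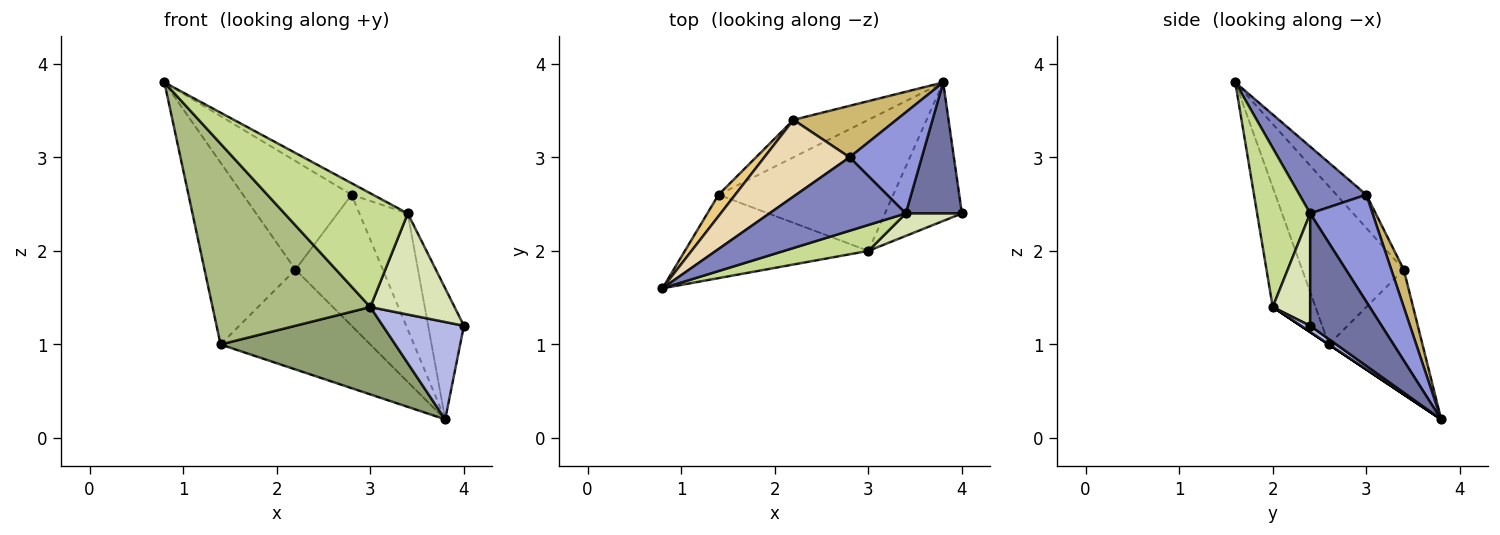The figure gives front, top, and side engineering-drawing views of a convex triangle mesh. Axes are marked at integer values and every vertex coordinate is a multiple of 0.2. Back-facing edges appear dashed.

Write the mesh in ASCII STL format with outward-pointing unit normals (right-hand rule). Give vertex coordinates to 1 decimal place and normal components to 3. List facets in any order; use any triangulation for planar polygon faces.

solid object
 facet normal 0.816 0.408 0.408
  outer loop
   vertex 3.4 2.4 2.4
   vertex 4.0 2.4 1.2
   vertex 3.8 3.8 0.2
  endloop
 endfacet
 facet normal 0.436 0.139 0.889
  outer loop
   vertex 2.8 3.0 2.6
   vertex 0.8 1.6 3.8
   vertex 3.4 2.4 2.4
  endloop
 endfacet
 facet normal 0.697 0.540 0.471
  outer loop
   vertex 2.8 3.0 2.6
   vertex 3.4 2.4 2.4
   vertex 3.8 3.8 0.2
  endloop
 endfacet
 facet normal 0.066 -0.574 -0.816
  outer loop
   vertex 3.0 2.0 1.4
   vertex 3.8 3.8 0.2
   vertex 4.0 2.4 1.2
  endloop
 endfacet
 facet normal 0.000 -0.555 -0.832
  outer loop
   vertex 3.0 2.0 1.4
   vertex 1.4 2.6 1.0
   vertex 3.8 3.8 0.2
  endloop
 endfacet
 facet normal -0.243 -0.896 -0.372
  outer loop
   vertex 3.0 2.0 1.4
   vertex 0.8 1.6 3.8
   vertex 1.4 2.6 1.0
  endloop
 endfacet
 facet normal 0.387 -0.899 0.205
  outer loop
   vertex 3.0 2.0 1.4
   vertex 3.4 2.4 2.4
   vertex 0.8 1.6 3.8
  endloop
 endfacet
 facet normal 0.398 -0.896 0.199
  outer loop
   vertex 3.0 2.0 1.4
   vertex 4.0 2.4 1.2
   vertex 3.4 2.4 2.4
  endloop
 endfacet
 facet normal -0.505 0.808 -0.303
  outer loop
   vertex 2.2 3.4 1.8
   vertex 3.8 3.8 0.2
   vertex 1.4 2.6 1.0
  endloop
 endfacet
 facet normal 0.132 0.923 0.362
  outer loop
   vertex 2.2 3.4 1.8
   vertex 2.8 3.0 2.6
   vertex 3.8 3.8 0.2
  endloop
 endfacet
 facet normal -0.743 0.665 0.078
  outer loop
   vertex 2.2 3.4 1.8
   vertex 1.4 2.6 1.0
   vertex 0.8 1.6 3.8
  endloop
 endfacet
 facet normal -0.220 0.797 0.563
  outer loop
   vertex 2.2 3.4 1.8
   vertex 0.8 1.6 3.8
   vertex 2.8 3.0 2.6
  endloop
 endfacet
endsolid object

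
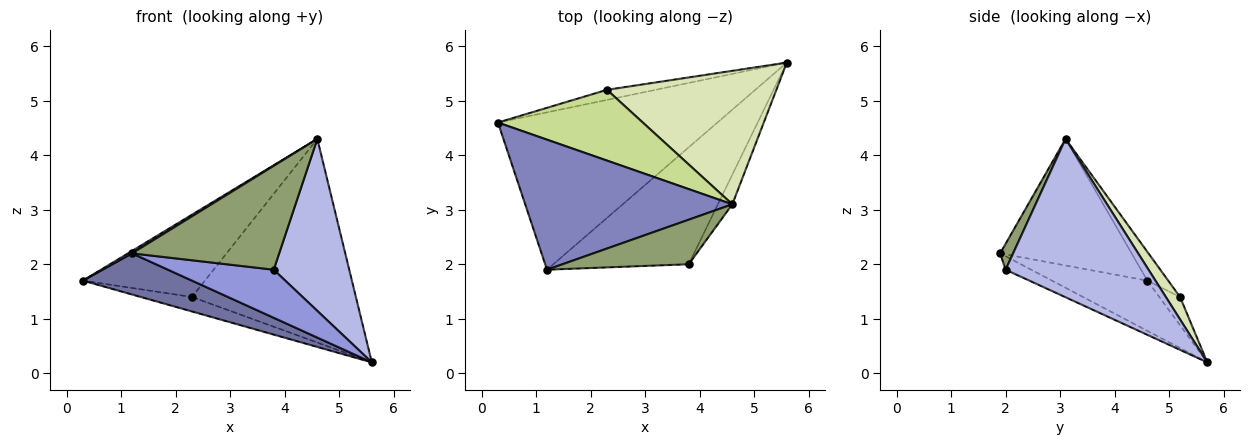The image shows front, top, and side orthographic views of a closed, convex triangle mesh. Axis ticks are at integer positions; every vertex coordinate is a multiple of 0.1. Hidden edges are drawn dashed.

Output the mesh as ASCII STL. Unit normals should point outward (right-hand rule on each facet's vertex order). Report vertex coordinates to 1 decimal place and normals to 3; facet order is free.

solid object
 facet normal -0.216 -0.247 -0.945
  outer loop
   vertex 1.2 1.9 2.2
   vertex 0.3 4.6 1.7
   vertex 5.6 5.7 0.2
  endloop
 endfacet
 facet normal -0.521 -0.016 0.853
  outer loop
   vertex 4.6 3.1 4.3
   vertex 0.3 4.6 1.7
   vertex 1.2 1.9 2.2
  endloop
 endfacet
 facet normal -0.092 -0.379 -0.921
  outer loop
   vertex 3.8 2.0 1.9
   vertex 1.2 1.9 2.2
   vertex 5.6 5.7 0.2
  endloop
 endfacet
 facet normal 0.881 -0.466 -0.080
  outer loop
   vertex 3.8 2.0 1.9
   vertex 5.6 5.7 0.2
   vertex 4.6 3.1 4.3
  endloop
 endfacet
 facet normal 0.081 -0.916 0.393
  outer loop
   vertex 3.8 2.0 1.9
   vertex 4.6 3.1 4.3
   vertex 1.2 1.9 2.2
  endloop
 endfacet
 facet normal -0.315 0.779 -0.542
  outer loop
   vertex 2.3 5.2 1.4
   vertex 5.6 5.7 0.2
   vertex 0.3 4.6 1.7
  endloop
 endfacet
 facet normal -0.129 0.752 0.647
  outer loop
   vertex 2.3 5.2 1.4
   vertex 0.3 4.6 1.7
   vertex 4.6 3.1 4.3
  endloop
 endfacet
 facet normal 0.072 0.834 0.547
  outer loop
   vertex 2.3 5.2 1.4
   vertex 4.6 3.1 4.3
   vertex 5.6 5.7 0.2
  endloop
 endfacet
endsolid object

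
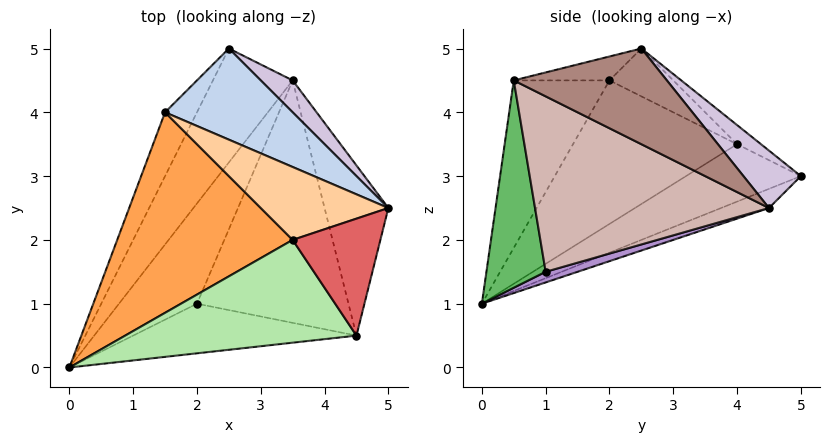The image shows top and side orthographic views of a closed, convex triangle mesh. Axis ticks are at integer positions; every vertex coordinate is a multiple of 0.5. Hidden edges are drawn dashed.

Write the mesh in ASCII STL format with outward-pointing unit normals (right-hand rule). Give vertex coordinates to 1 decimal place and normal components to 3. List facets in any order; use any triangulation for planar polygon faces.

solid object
 facet normal -0.739 0.534 -0.411
  outer loop
   vertex 1.5 4.0 3.5
   vertex 2.5 5.0 3.0
   vertex 0.0 0.0 1.0
  endloop
 endfacet
 facet normal -0.125 0.541 0.832
  outer loop
   vertex 1.5 4.0 3.5
   vertex 5.0 2.5 5.0
   vertex 2.5 5.0 3.0
  endloop
 endfacet
 facet normal -0.615 -0.239 0.752
  outer loop
   vertex 3.5 2.0 4.5
   vertex 1.5 4.0 3.5
   vertex 0.0 0.0 1.0
  endloop
 endfacet
 facet normal -0.349 0.116 0.930
  outer loop
   vertex 3.5 2.0 4.5
   vertex 5.0 2.5 5.0
   vertex 1.5 4.0 3.5
  endloop
 endfacet
 facet normal 0.482 -0.705 -0.520
  outer loop
   vertex 4.5 0.5 4.5
   vertex 0.0 0.0 1.0
   vertex 2.0 1.0 1.5
  endloop
 endfacet
 facet normal -0.546 -0.364 0.754
  outer loop
   vertex 4.5 0.5 4.5
   vertex 3.5 2.0 4.5
   vertex 0.0 0.0 1.0
  endloop
 endfacet
 facet normal -0.259 -0.173 0.950
  outer loop
   vertex 4.5 0.5 4.5
   vertex 5.0 2.5 5.0
   vertex 3.5 2.0 4.5
  endloop
 endfacet
 facet normal -0.208 0.451 -0.868
  outer loop
   vertex 3.5 4.5 2.5
   vertex 0.0 0.0 1.0
   vertex 2.5 5.0 3.0
  endloop
 endfacet
 facet normal 0.132 0.220 -0.967
  outer loop
   vertex 3.5 4.5 2.5
   vertex 2.0 1.0 1.5
   vertex 0.0 0.0 1.0
  endloop
 endfacet
 facet normal 0.543 0.784 0.302
  outer loop
   vertex 3.5 4.5 2.5
   vertex 2.5 5.0 3.0
   vertex 5.0 2.5 5.0
  endloop
 endfacet
 facet normal 0.830 -0.069 -0.553
  outer loop
   vertex 3.5 4.5 2.5
   vertex 5.0 2.5 5.0
   vertex 4.5 0.5 4.5
  endloop
 endfacet
 facet normal 0.750 -0.136 -0.648
  outer loop
   vertex 3.5 4.5 2.5
   vertex 4.5 0.5 4.5
   vertex 2.0 1.0 1.5
  endloop
 endfacet
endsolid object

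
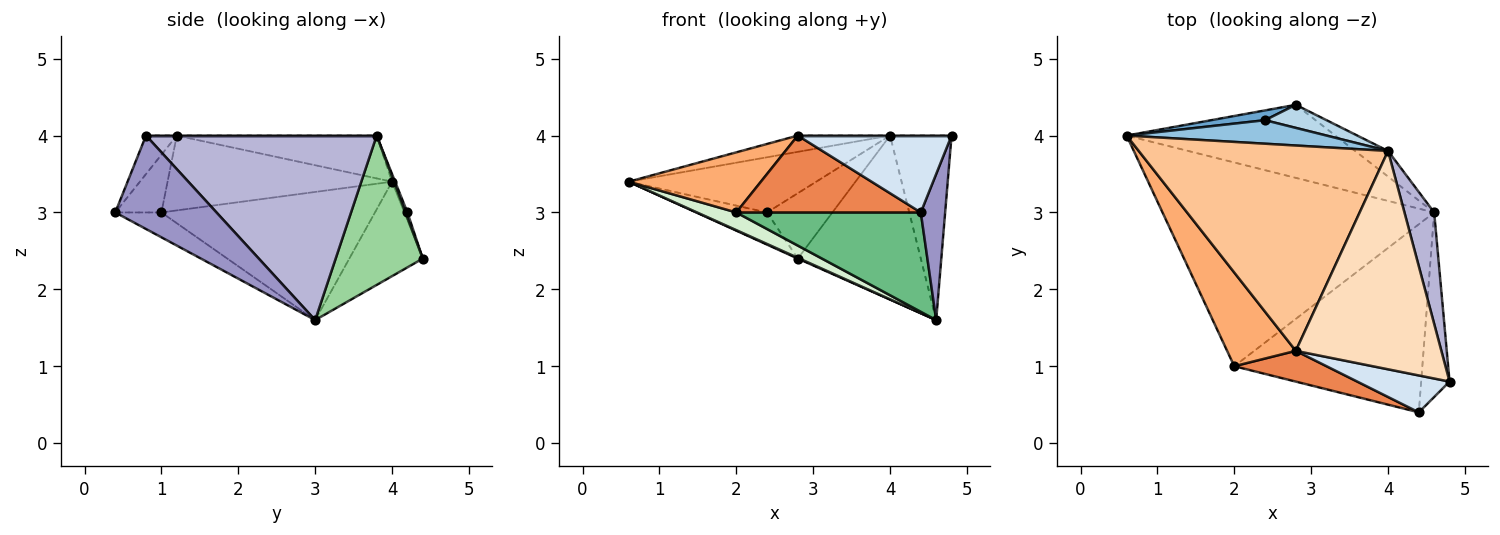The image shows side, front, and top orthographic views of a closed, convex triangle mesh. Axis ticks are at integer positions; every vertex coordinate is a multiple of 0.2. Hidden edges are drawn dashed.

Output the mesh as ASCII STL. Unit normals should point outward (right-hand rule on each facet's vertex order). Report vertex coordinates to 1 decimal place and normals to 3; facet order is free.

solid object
 facet normal -0.042 0.956 0.291
  outer loop
   vertex 2.4 4.2 3.0
   vertex 2.8 4.4 2.4
   vertex 0.6 4.0 3.4
  endloop
 endfacet
 facet normal -0.015 0.920 0.392
  outer loop
   vertex 2.4 4.2 3.0
   vertex 0.6 4.0 3.4
   vertex 4.0 3.8 4.0
  endloop
 endfacet
 facet normal 0.028 0.943 0.333
  outer loop
   vertex 2.4 4.2 3.0
   vertex 4.0 3.8 4.0
   vertex 2.8 4.4 2.4
  endloop
 endfacet
 facet normal -0.177 -0.887 0.426
  outer loop
   vertex 2.8 1.2 4.0
   vertex 4.4 0.4 3.0
   vertex 4.8 0.8 4.0
  endloop
 endfacet
 facet normal -0.226 -0.904 0.362
  outer loop
   vertex 2.8 1.2 4.0
   vertex 2.0 1.0 3.0
   vertex 4.4 0.4 3.0
  endloop
 endfacet
 facet normal -0.676 -0.398 0.620
  outer loop
   vertex 2.8 1.2 4.0
   vertex 0.6 4.0 3.4
   vertex 2.0 1.0 3.0
  endloop
 endfacet
 facet normal -0.169 0.078 0.983
  outer loop
   vertex 2.8 1.2 4.0
   vertex 4.0 3.8 4.0
   vertex 0.6 4.0 3.4
  endloop
 endfacet
 facet normal 0.000 0.000 1.000
  outer loop
   vertex 2.8 1.2 4.0
   vertex 4.8 0.8 4.0
   vertex 4.0 3.8 4.0
  endloop
 endfacet
 facet normal -0.116 -0.464 -0.878
  outer loop
   vertex 4.6 3.0 1.6
   vertex 4.4 0.4 3.0
   vertex 2.0 1.0 3.0
  endloop
 endfacet
 facet normal 0.573 0.809 -0.126
  outer loop
   vertex 4.6 3.0 1.6
   vertex 2.8 4.4 2.4
   vertex 4.0 3.8 4.0
  endloop
 endfacet
 facet normal -0.412 -0.010 -0.911
  outer loop
   vertex 4.6 3.0 1.6
   vertex 0.6 4.0 3.4
   vertex 2.8 4.4 2.4
  endloop
 endfacet
 facet normal -0.425 -0.078 -0.902
  outer loop
   vertex 4.6 3.0 1.6
   vertex 2.0 1.0 3.0
   vertex 0.6 4.0 3.4
  endloop
 endfacet
 facet normal 0.932 -0.224 -0.283
  outer loop
   vertex 4.6 3.0 1.6
   vertex 4.8 0.8 4.0
   vertex 4.4 0.4 3.0
  endloop
 endfacet
 facet normal 0.955 0.255 0.154
  outer loop
   vertex 4.6 3.0 1.6
   vertex 4.0 3.8 4.0
   vertex 4.8 0.8 4.0
  endloop
 endfacet
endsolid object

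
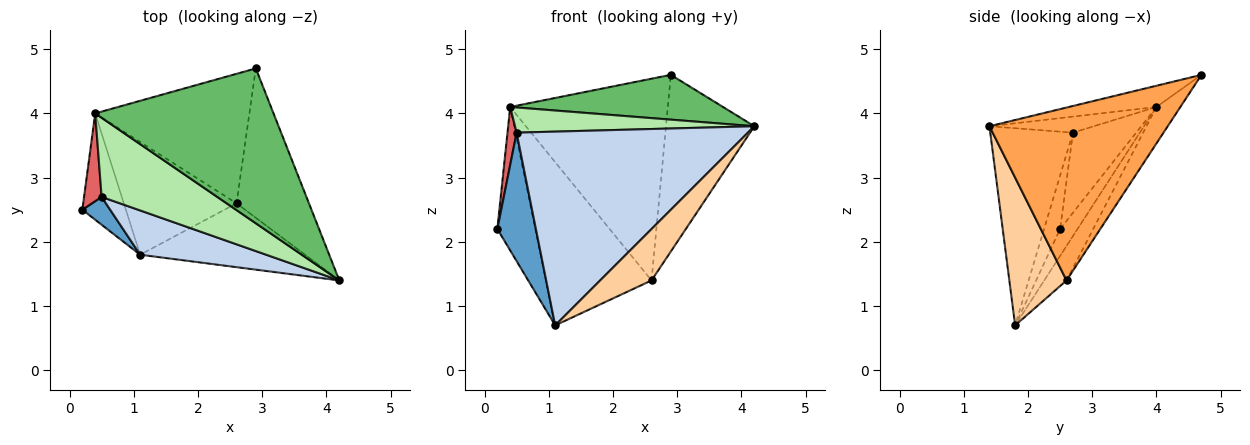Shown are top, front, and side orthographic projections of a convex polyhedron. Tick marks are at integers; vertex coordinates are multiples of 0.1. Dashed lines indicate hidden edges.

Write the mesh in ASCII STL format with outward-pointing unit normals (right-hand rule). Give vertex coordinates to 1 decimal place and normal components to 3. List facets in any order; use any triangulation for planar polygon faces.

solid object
 facet normal -0.377 -0.905 0.196
  outer loop
   vertex 0.5 2.7 3.7
   vertex 0.2 2.5 2.2
   vertex 1.1 1.8 0.7
  endloop
 endfacet
 facet normal -0.329 -0.921 0.210
  outer loop
   vertex 0.5 2.7 3.7
   vertex 1.1 1.8 0.7
   vertex 4.2 1.4 3.8
  endloop
 endfacet
 facet normal 0.839 0.416 -0.351
  outer loop
   vertex 2.6 2.6 1.4
   vertex 2.9 4.7 4.6
   vertex 4.2 1.4 3.8
  endloop
 endfacet
 facet normal 0.572 -0.514 -0.639
  outer loop
   vertex 2.6 2.6 1.4
   vertex 4.2 1.4 3.8
   vertex 1.1 1.8 0.7
  endloop
 endfacet
 facet normal -0.114 -0.276 0.954
  outer loop
   vertex 0.4 4.0 4.1
   vertex 4.2 1.4 3.8
   vertex 2.9 4.7 4.6
  endloop
 endfacet
 facet normal -0.131 -0.301 0.945
  outer loop
   vertex 0.4 4.0 4.1
   vertex 0.5 2.7 3.7
   vertex 4.2 1.4 3.8
  endloop
 endfacet
 facet normal -0.967 -0.140 0.212
  outer loop
   vertex 0.4 4.0 4.1
   vertex 0.2 2.5 2.2
   vertex 0.5 2.7 3.7
  endloop
 endfacet
 facet normal -0.345 0.754 -0.559
  outer loop
   vertex 0.4 4.0 4.1
   vertex 1.1 1.8 0.7
   vertex 0.2 2.5 2.2
  endloop
 endfacet
 facet normal -0.127 0.835 -0.536
  outer loop
   vertex 0.4 4.0 4.1
   vertex 2.9 4.7 4.6
   vertex 2.6 2.6 1.4
  endloop
 endfacet
 facet normal -0.171 0.811 -0.560
  outer loop
   vertex 0.4 4.0 4.1
   vertex 2.6 2.6 1.4
   vertex 1.1 1.8 0.7
  endloop
 endfacet
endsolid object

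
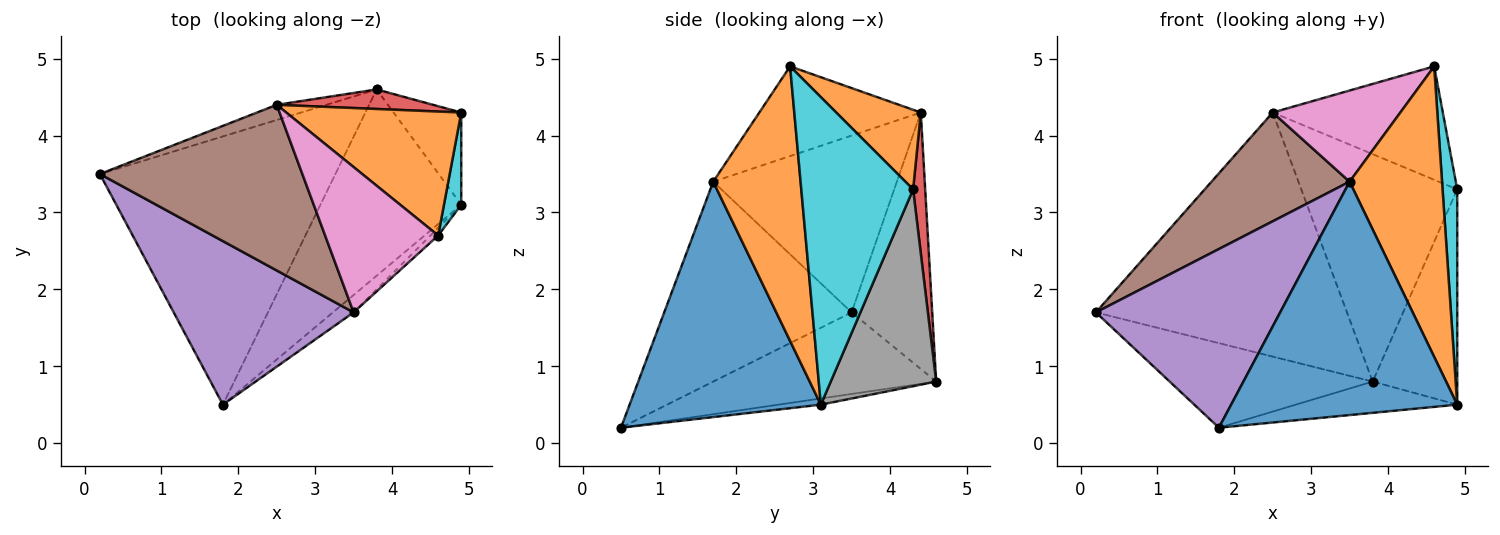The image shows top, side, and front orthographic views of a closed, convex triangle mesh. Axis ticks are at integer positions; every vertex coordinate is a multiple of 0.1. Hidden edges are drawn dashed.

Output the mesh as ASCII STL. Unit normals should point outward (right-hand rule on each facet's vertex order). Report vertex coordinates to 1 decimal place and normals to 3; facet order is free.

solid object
 facet normal -0.314 0.286 -0.906
  outer loop
   vertex 3.8 4.6 0.8
   vertex 1.8 0.5 0.2
   vertex 0.2 3.5 1.7
  endloop
 endfacet
 facet normal 0.318 0.640 0.700
  outer loop
   vertex 2.5 4.4 4.3
   vertex 4.6 2.7 4.9
   vertex 4.9 4.3 3.3
  endloop
 endfacet
 facet normal -0.305 0.950 -0.059
  outer loop
   vertex 2.5 4.4 4.3
   vertex 3.8 4.6 0.8
   vertex 0.2 3.5 1.7
  endloop
 endfacet
 facet normal 0.077 0.993 0.085
  outer loop
   vertex 2.5 4.4 4.3
   vertex 4.9 4.3 3.3
   vertex 3.8 4.6 0.8
  endloop
 endfacet
 facet normal -0.600 -0.590 0.540
  outer loop
   vertex 3.5 1.7 3.4
   vertex 0.2 3.5 1.7
   vertex 1.8 0.5 0.2
  endloop
 endfacet
 facet normal -0.590 -0.443 0.675
  outer loop
   vertex 3.5 1.7 3.4
   vertex 2.5 4.4 4.3
   vertex 0.2 3.5 1.7
  endloop
 endfacet
 facet normal -0.558 -0.441 0.703
  outer loop
   vertex 3.5 1.7 3.4
   vertex 4.6 2.7 4.9
   vertex 2.5 4.4 4.3
  endloop
 endfacet
 facet normal 0.753 0.604 -0.259
  outer loop
   vertex 4.9 3.1 0.5
   vertex 3.8 4.6 0.8
   vertex 4.9 4.3 3.3
  endloop
 endfacet
 facet normal -0.043 0.165 -0.985
  outer loop
   vertex 4.9 3.1 0.5
   vertex 1.8 0.5 0.2
   vertex 3.8 4.6 0.8
  endloop
 endfacet
 facet normal 0.990 -0.130 0.056
  outer loop
   vertex 4.9 3.1 0.5
   vertex 4.9 4.3 3.3
   vertex 4.6 2.7 4.9
  endloop
 endfacet
 facet normal 0.645 -0.762 -0.057
  outer loop
   vertex 4.9 3.1 0.5
   vertex 3.5 1.7 3.4
   vertex 1.8 0.5 0.2
  endloop
 endfacet
 facet normal 0.687 -0.727 -0.019
  outer loop
   vertex 4.9 3.1 0.5
   vertex 4.6 2.7 4.9
   vertex 3.5 1.7 3.4
  endloop
 endfacet
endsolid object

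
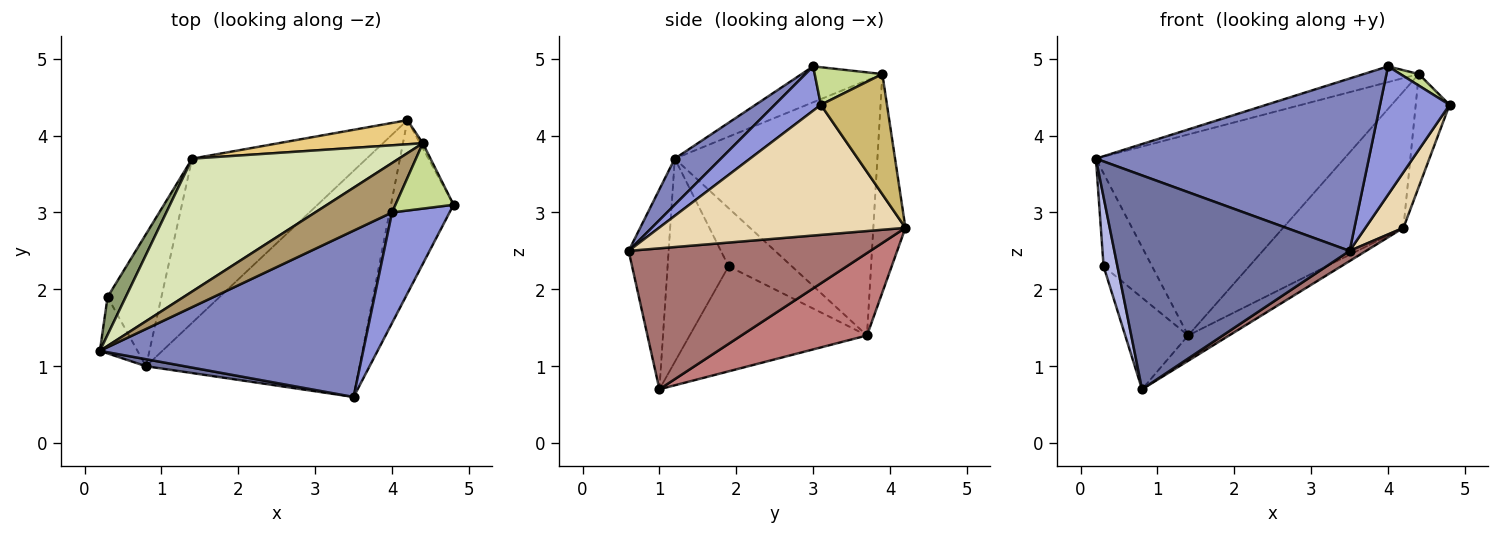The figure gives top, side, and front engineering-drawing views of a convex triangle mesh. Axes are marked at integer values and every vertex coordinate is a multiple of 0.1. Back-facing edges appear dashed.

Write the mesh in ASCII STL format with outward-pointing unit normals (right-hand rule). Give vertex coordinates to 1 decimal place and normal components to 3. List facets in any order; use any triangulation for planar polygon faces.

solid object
 facet normal -0.167 -0.985 0.032
  outer loop
   vertex 0.8 1.0 0.7
   vertex 3.5 0.6 2.5
   vertex 0.2 1.2 3.7
  endloop
 endfacet
 facet normal 0.121 -0.714 0.689
  outer loop
   vertex 4.0 3.0 4.9
   vertex 0.2 1.2 3.7
   vertex 3.5 0.6 2.5
  endloop
 endfacet
 facet normal 0.449 -0.677 0.583
  outer loop
   vertex 4.0 3.0 4.9
   vertex 3.5 0.6 2.5
   vertex 4.8 3.1 4.4
  endloop
 endfacet
 facet normal -0.960 -0.218 -0.177
  outer loop
   vertex 0.3 1.9 2.3
   vertex 0.8 1.0 0.7
   vertex 0.2 1.2 3.7
  endloop
 endfacet
 facet normal -0.770 0.591 0.240
  outer loop
   vertex 0.3 1.9 2.3
   vertex 0.2 1.2 3.7
   vertex 1.4 3.7 1.4
  endloop
 endfacet
 facet normal -0.849 0.301 -0.435
  outer loop
   vertex 0.3 1.9 2.3
   vertex 1.4 3.7 1.4
   vertex 0.8 1.0 0.7
  endloop
 endfacet
 facet normal 0.537 -0.147 0.831
  outer loop
   vertex 4.4 3.9 4.8
   vertex 4.0 3.0 4.9
   vertex 4.8 3.1 4.4
  endloop
 endfacet
 facet normal -0.563 0.690 0.456
  outer loop
   vertex 4.4 3.9 4.8
   vertex 1.4 3.7 1.4
   vertex 0.2 1.2 3.7
  endloop
 endfacet
 facet normal -0.406 0.277 0.871
  outer loop
   vertex 4.4 3.9 4.8
   vertex 0.2 1.2 3.7
   vertex 4.0 3.0 4.9
  endloop
 endfacet
 facet normal 0.890 0.455 -0.021
  outer loop
   vertex 4.2 4.2 2.8
   vertex 4.4 3.9 4.8
   vertex 4.8 3.1 4.4
  endloop
 endfacet
 facet normal -0.254 0.952 0.168
  outer loop
   vertex 4.2 4.2 2.8
   vertex 1.4 3.7 1.4
   vertex 4.4 3.9 4.8
  endloop
 endfacet
 facet normal 0.893 -0.138 -0.429
  outer loop
   vertex 4.2 4.2 2.8
   vertex 4.8 3.1 4.4
   vertex 3.5 0.6 2.5
  endloop
 endfacet
 facet normal 0.550 -0.038 -0.834
  outer loop
   vertex 4.2 4.2 2.8
   vertex 3.5 0.6 2.5
   vertex 0.8 1.0 0.7
  endloop
 endfacet
 facet normal 0.423 0.138 -0.895
  outer loop
   vertex 4.2 4.2 2.8
   vertex 0.8 1.0 0.7
   vertex 1.4 3.7 1.4
  endloop
 endfacet
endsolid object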